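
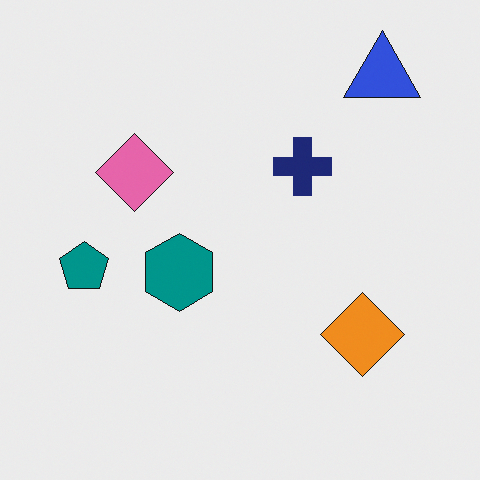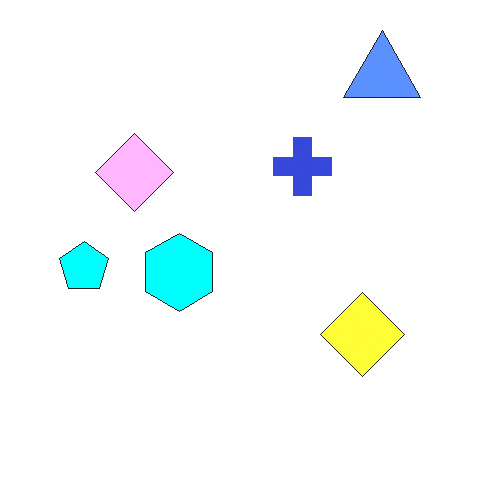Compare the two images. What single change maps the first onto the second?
It was substantially brightened.

Every pixel — background and shapes alike — is uniformly brightened.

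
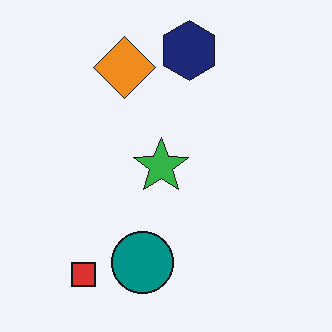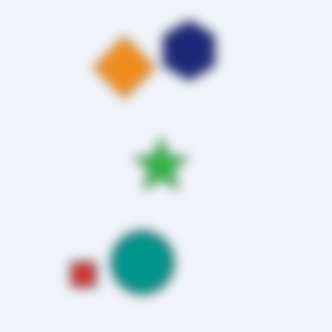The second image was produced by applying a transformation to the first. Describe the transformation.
It was heavily blurred.

Shape edges and outlines are uniformly softened across the whole image.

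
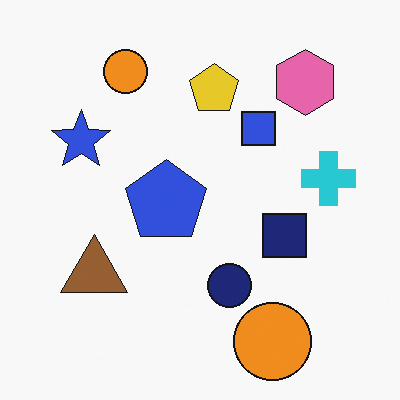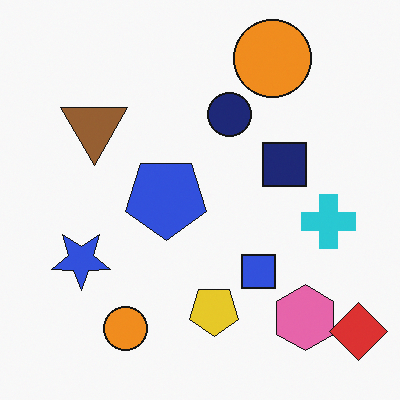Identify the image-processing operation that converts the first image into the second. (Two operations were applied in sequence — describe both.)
This is the original image flipped vertically (top ↔ bottom), then overlaid with an additional red diamond.

The pink hexagon is in the top-right of the first image and the bottom-right of the second — shapes on opposite sides of the horizontal midline have swapped in a mirror flip. A red diamond appears in the second image that is absent from the first.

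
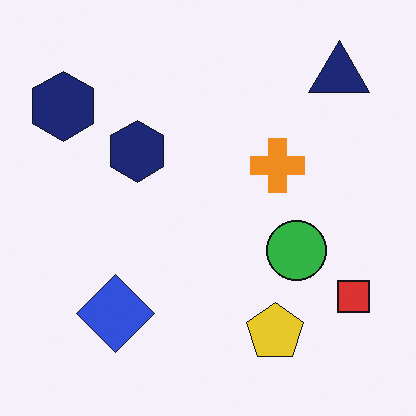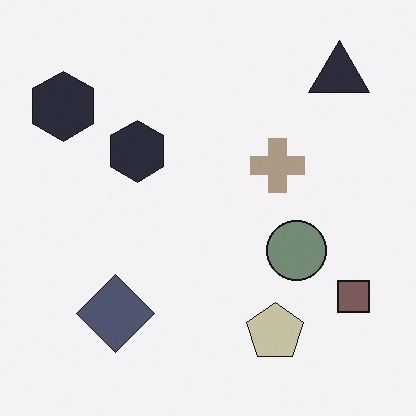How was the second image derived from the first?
This is the original image heavily desaturated.

All colors are more muted and greyish — a global saturation change.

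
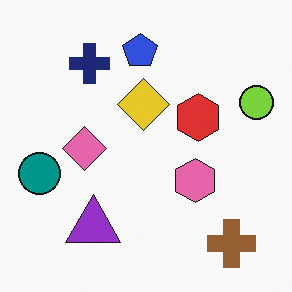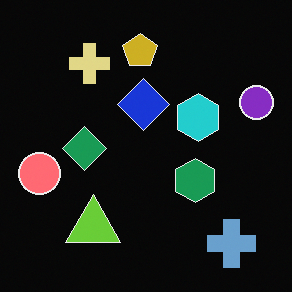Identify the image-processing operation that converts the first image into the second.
The second image is the first color-inverted (negative).

The light background has become dark and every shape's color is its complement — a photographic negative.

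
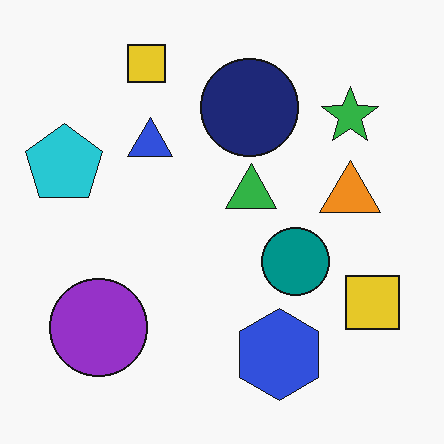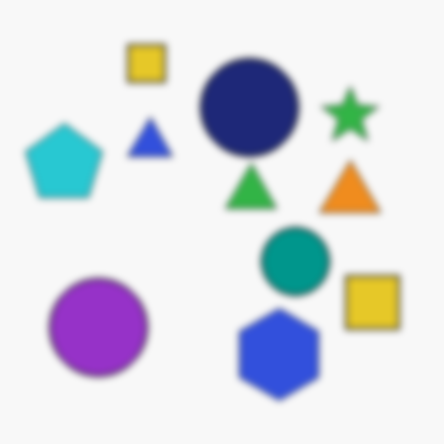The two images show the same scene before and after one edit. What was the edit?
Noticeably gaussian-blurred.

Shape edges and outlines are uniformly softened across the whole image.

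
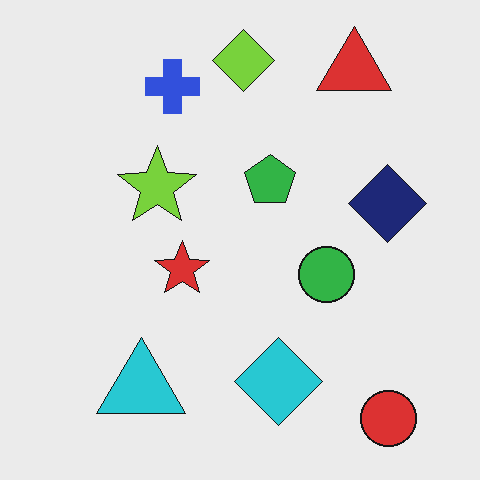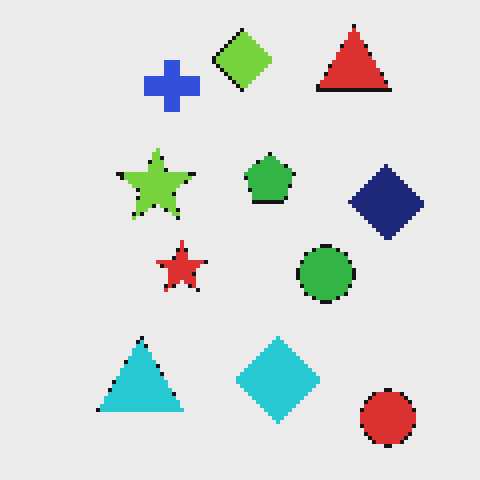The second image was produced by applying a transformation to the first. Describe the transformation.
Lightly pixelated (a mild mosaic effect).

Shapes are reduced to large square blocks; fine edges and outlines are lost — a downscale-then-upscale (mosaic) effect.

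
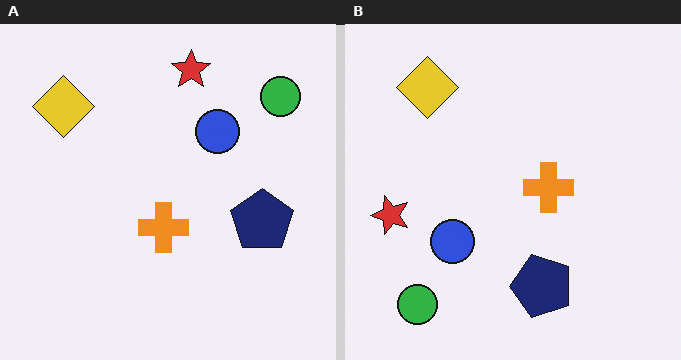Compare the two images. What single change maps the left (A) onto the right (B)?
Transposed (reflected across the top-left ↔ bottom-right diagonal).

Shapes have swapped their row and column positions — what was in the top-right is now in the bottom-left — a diagonal reflection.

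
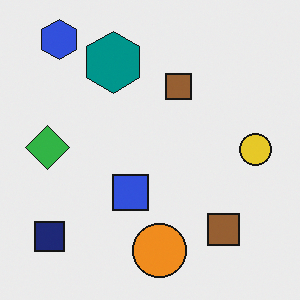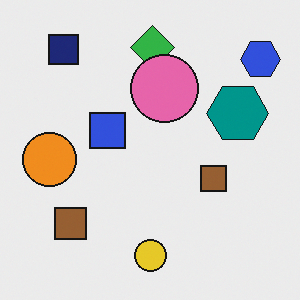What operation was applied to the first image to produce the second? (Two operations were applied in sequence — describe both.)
The second image is the first rotated 90° clockwise, then overlaid with an additional pink circle.

The blue hexagon sits in the top-left of the first image and the top-right of the second — consistent with a whole-image 90° clockwise rotation. A pink circle appears in the second image that is absent from the first.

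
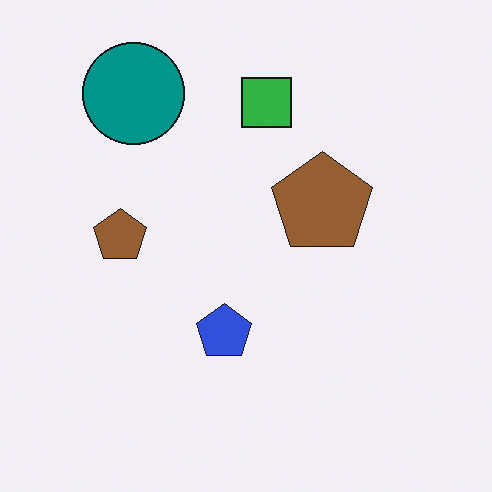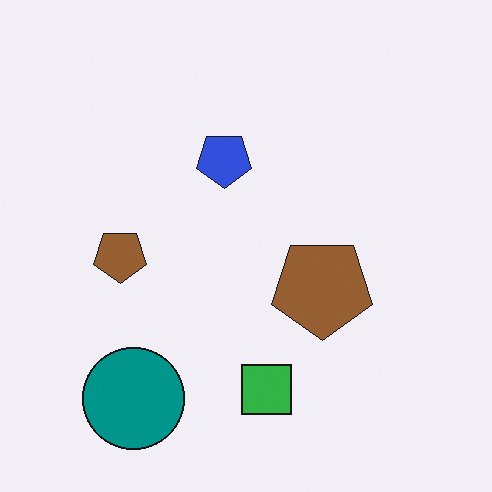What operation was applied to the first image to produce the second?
The image was flipped vertically (top ↔ bottom).

The teal circle is in the top-left of the first image and the bottom-left of the second — shapes on opposite sides of the horizontal midline have swapped in a mirror flip.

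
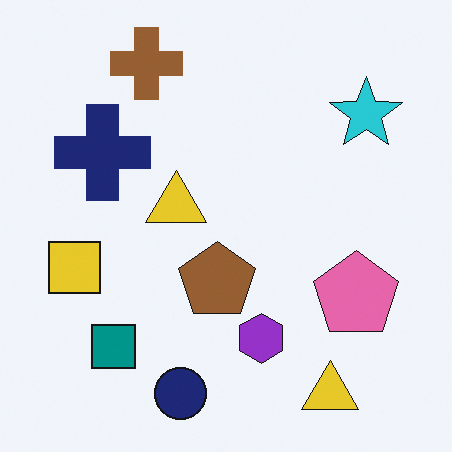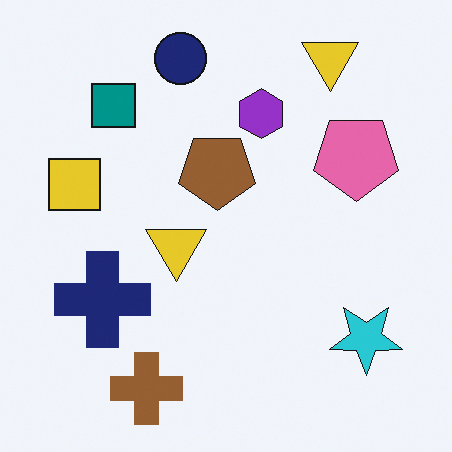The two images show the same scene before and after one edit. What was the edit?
Flipped vertically (top ↔ bottom).

The navy circle is in the bottom of the first image and the top of the second — shapes on opposite sides of the horizontal midline have swapped in a mirror flip.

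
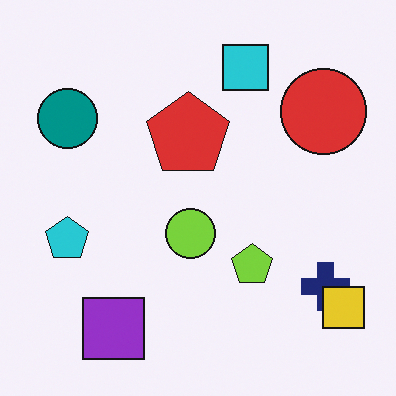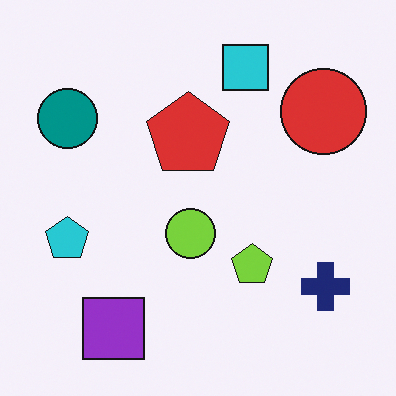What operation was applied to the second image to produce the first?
It was overlaid with an additional yellow square.

A yellow square appears in the first image that is absent from the second.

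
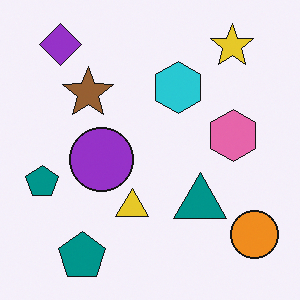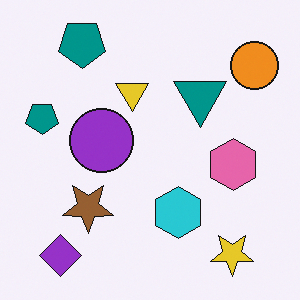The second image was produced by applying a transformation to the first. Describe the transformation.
The image was flipped vertically (top ↔ bottom).

The purple diamond is in the top-left of the first image and the bottom-left of the second — shapes on opposite sides of the horizontal midline have swapped in a mirror flip.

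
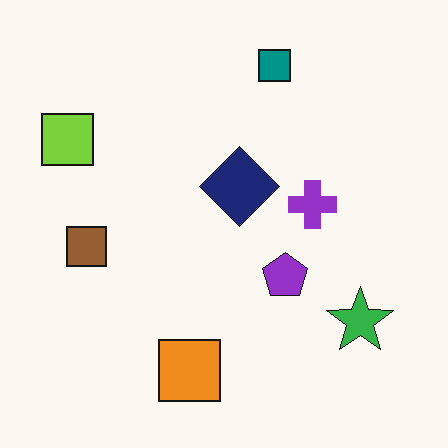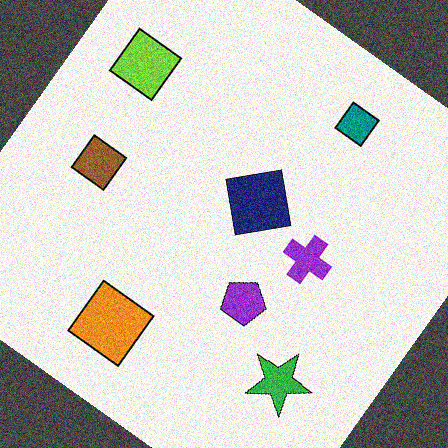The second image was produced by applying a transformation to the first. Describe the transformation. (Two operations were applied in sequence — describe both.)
Rotated clockwise by a large amount — several tens of degrees, then degraded with visible gaussian noise.

Every shape is tilted by the same angle and the image corners show triangular fill wedges — a whole-image rotation by a non-right angle. Random speckle covers the whole image, including the flat background.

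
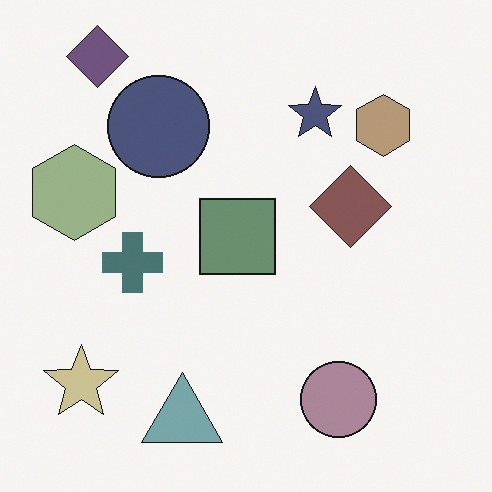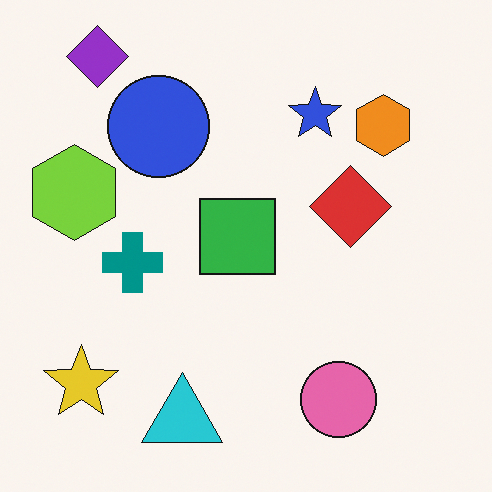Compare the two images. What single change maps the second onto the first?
The image was made much more muted (saturation change).

All colors are more muted and greyish — a global saturation change.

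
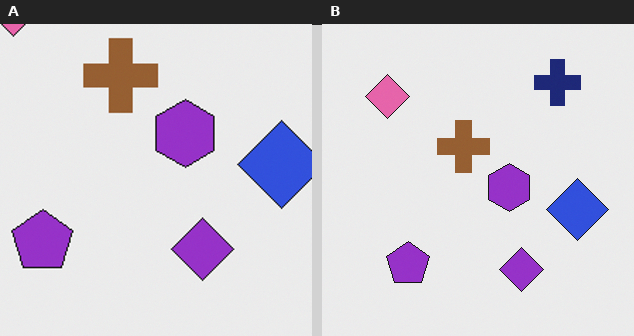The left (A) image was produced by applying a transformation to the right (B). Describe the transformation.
It was cropped to a modestly smaller region and rescaled.

The visible shapes are larger and the field of view is narrower; shapes near the original edges may be partly or wholly outside the frame — a crop-and-rescale.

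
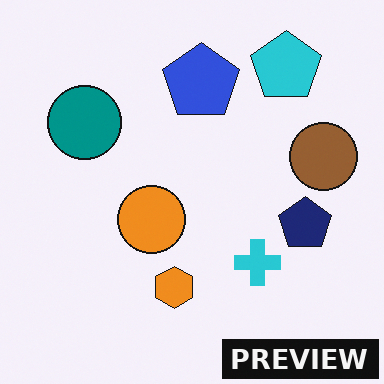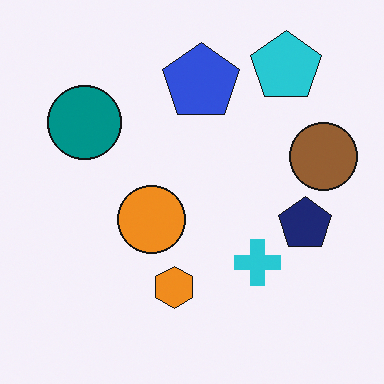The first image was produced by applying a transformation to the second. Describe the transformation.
Watermarked with the text "PREVIEW" in the lower-right corner.

A dark label reading "PREVIEW" appears in the lower-right corner.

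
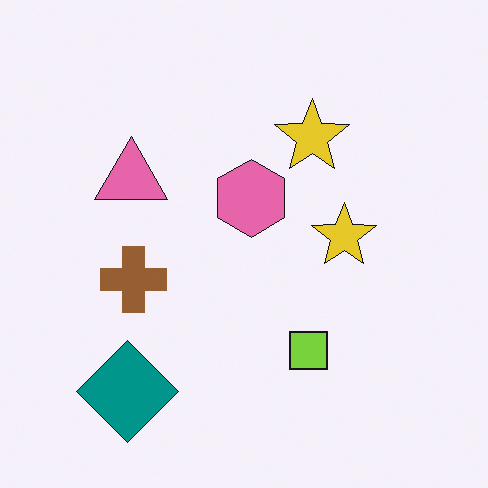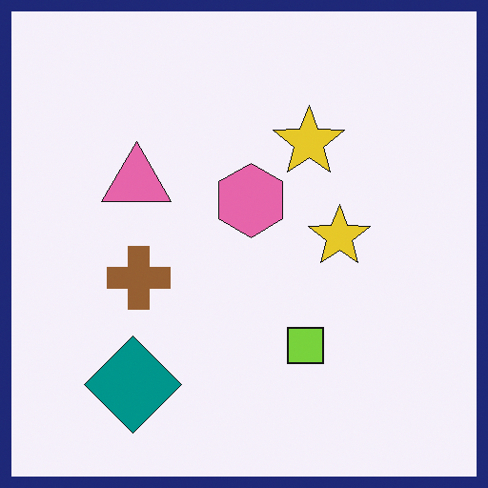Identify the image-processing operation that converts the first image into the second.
The second image is the first framed with a navy border.

A solid navy frame runs around the edge of the second image, with the content slightly shrunk inside it.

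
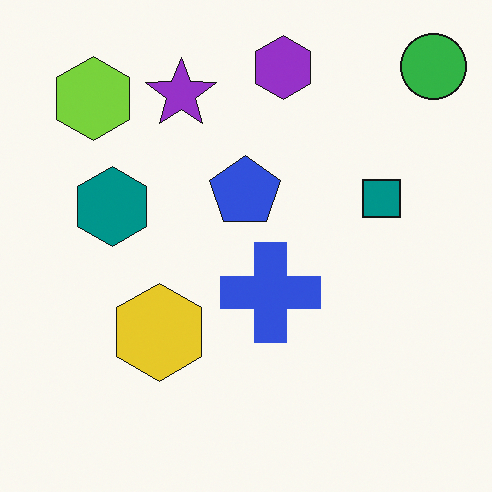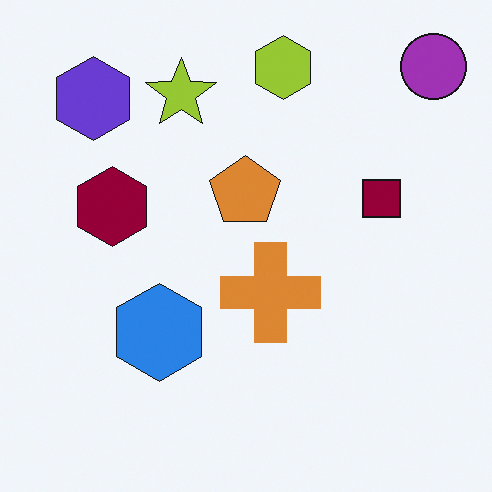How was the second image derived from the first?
The second image is the first hue-shifted by a large amount.

Every shape's color has rotated by the same amount around the hue wheel — a uniform hue shift.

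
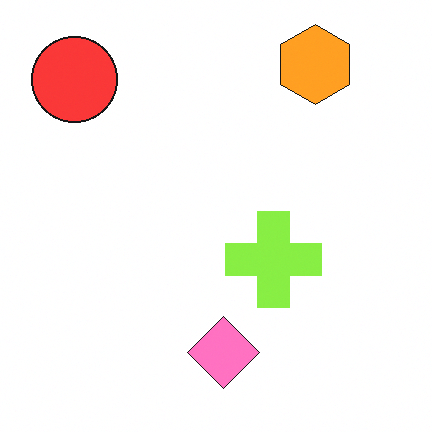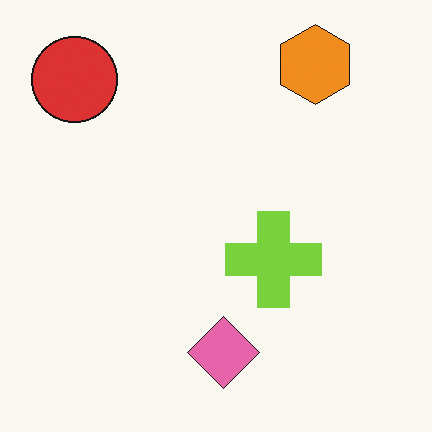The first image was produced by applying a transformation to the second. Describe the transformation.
The image was slightly brightened.

Every pixel — background and shapes alike — is uniformly brightened.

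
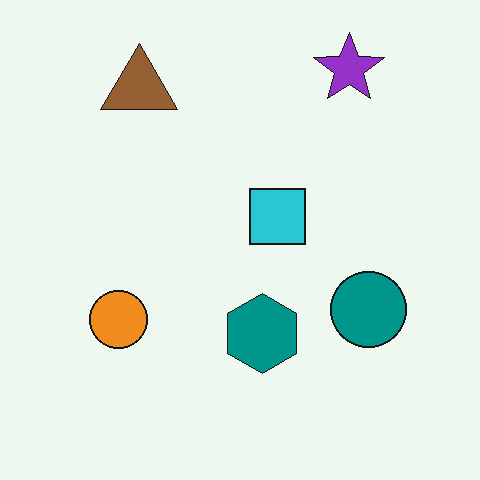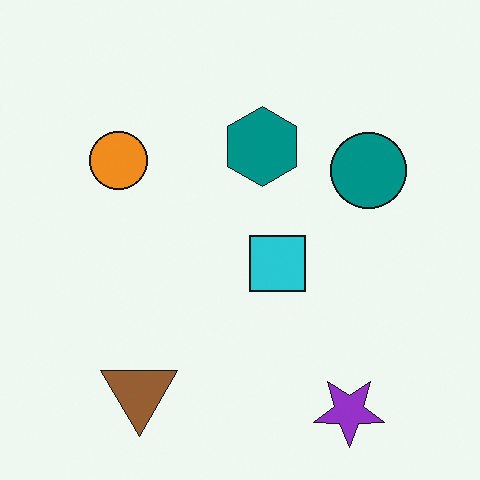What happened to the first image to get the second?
The image was flipped vertically (top ↔ bottom).

The purple star is in the top-right of the first image and the bottom-right of the second — shapes on opposite sides of the horizontal midline have swapped in a mirror flip.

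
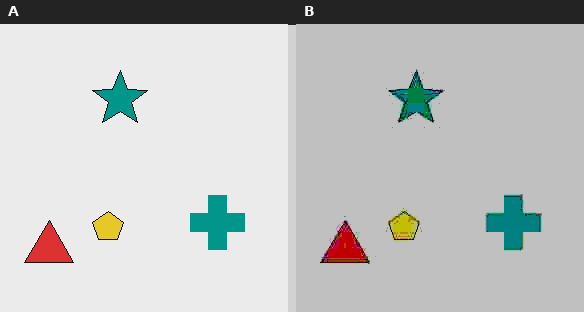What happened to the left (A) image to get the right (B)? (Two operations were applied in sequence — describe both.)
The image was heavily JPEG-compressed with obvious blocking artifacts, then aggressively posterized.

Blocky 8×8 compression artifacts appear around shape edges and the flat background shows ringing — characteristic JPEG degradation. Each flat color has snapped to a coarser quantized level — most visibly, the near-white background has dropped to a flat grey.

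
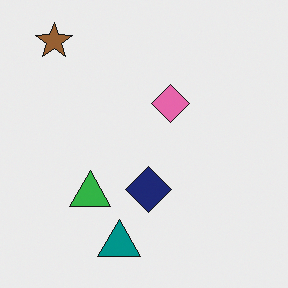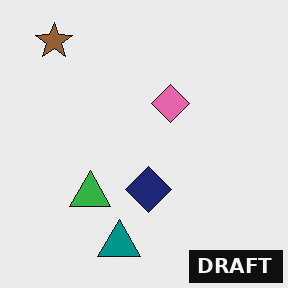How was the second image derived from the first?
It was watermarked with the text "DRAFT" in the lower-right corner.

A dark label reading "DRAFT" appears in the lower-right corner.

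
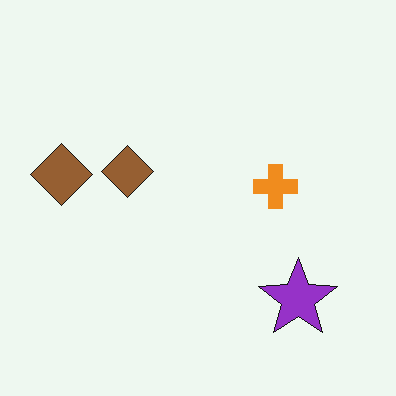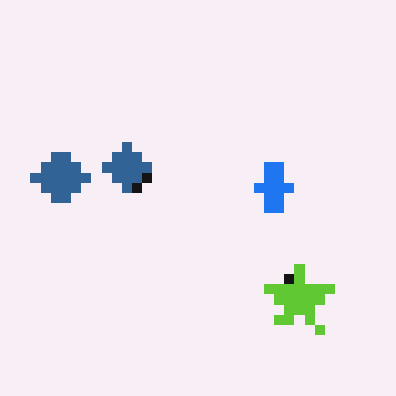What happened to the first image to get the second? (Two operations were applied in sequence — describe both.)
The transformation is: coarsely pixelated, then hue-shifted by a large amount.

Shapes are reduced to large square blocks; fine edges and outlines are lost — a downscale-then-upscale (mosaic) effect. Every shape's color has rotated by the same amount around the hue wheel — a uniform hue shift.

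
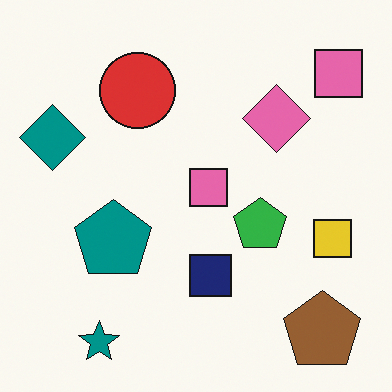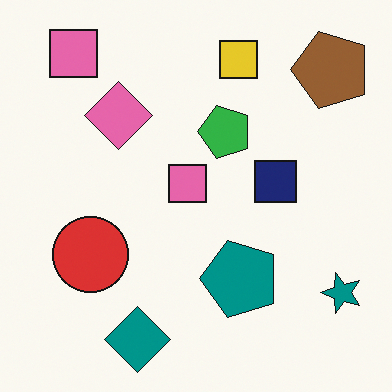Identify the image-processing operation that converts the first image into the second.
The transformation is: rotated 90° counter-clockwise.

The brown pentagon sits in the bottom-right of the first image and the top-right of the second — consistent with a whole-image 90° counter-clockwise rotation.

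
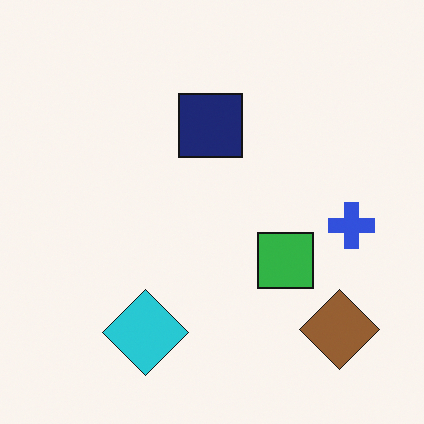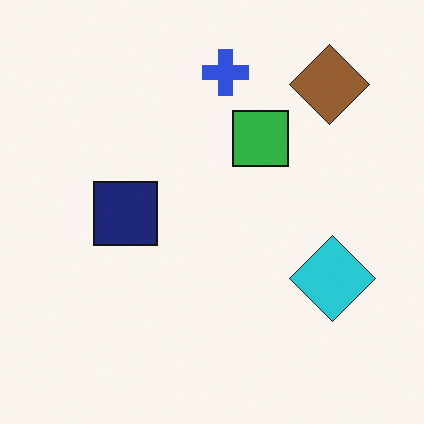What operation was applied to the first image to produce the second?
The image was rotated 90° counter-clockwise.

The brown diamond sits in the bottom-right of the first image and the top-right of the second — consistent with a whole-image 90° counter-clockwise rotation.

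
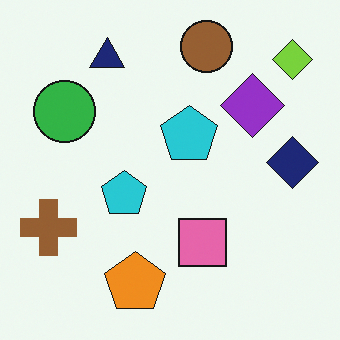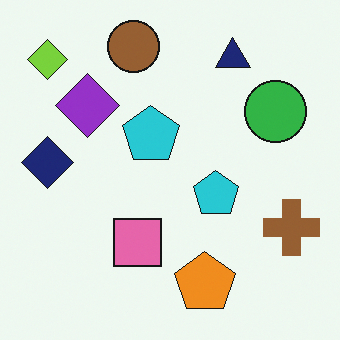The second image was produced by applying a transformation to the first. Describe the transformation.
Flipped horizontally (left ↔ right).

The brown cross is in the bottom-left of the first image and the bottom-right of the second — shapes on opposite sides of the vertical midline have swapped in a mirror flip.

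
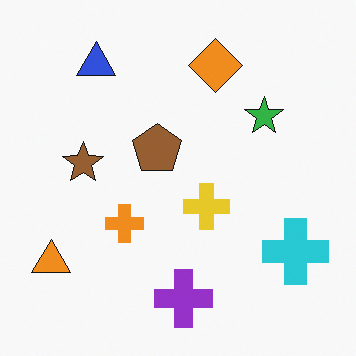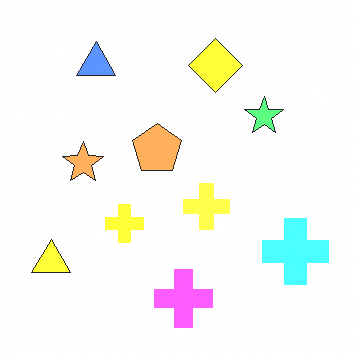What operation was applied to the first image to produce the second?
The transformation is: noticeably brightened.

Every pixel — background and shapes alike — is uniformly brightened.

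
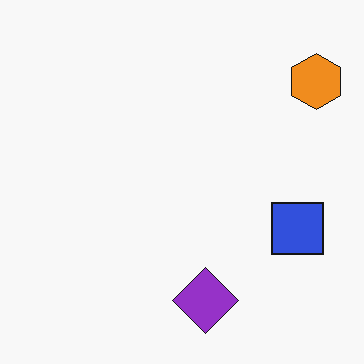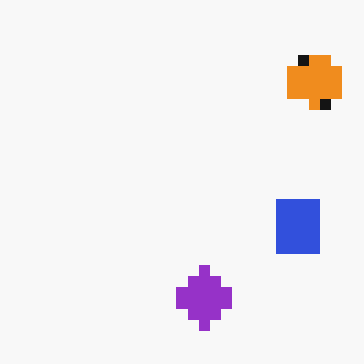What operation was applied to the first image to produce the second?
The second image is the first coarsely pixelated.

Shapes are reduced to large square blocks; fine edges and outlines are lost — a downscale-then-upscale (mosaic) effect.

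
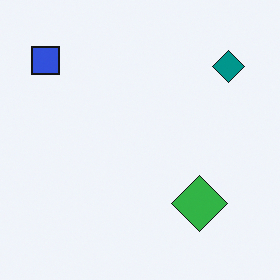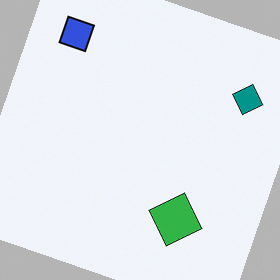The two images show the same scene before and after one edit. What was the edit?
This is the original image rotated clockwise by a clearly visible amount.

Every shape is tilted by the same angle and the image corners show triangular fill wedges — a whole-image rotation by a non-right angle.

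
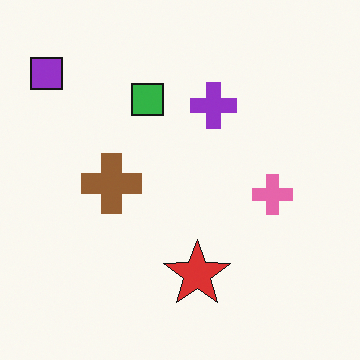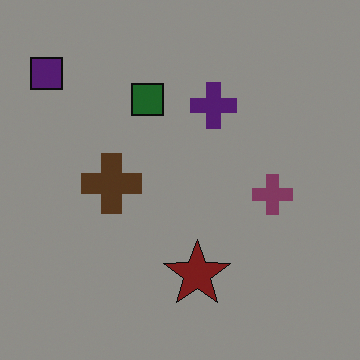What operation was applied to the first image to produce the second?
This is the original image darkened a lot.

Every pixel — background and shapes alike — is uniformly darkened.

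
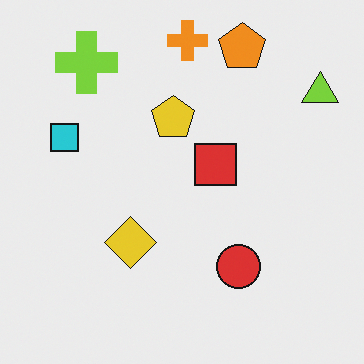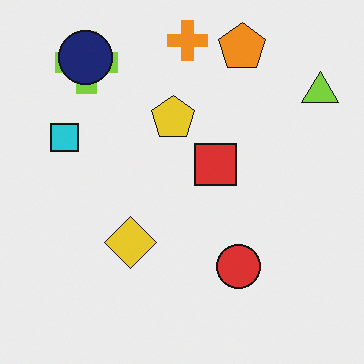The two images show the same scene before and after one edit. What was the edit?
Overlaid with an additional navy circle.

A navy circle appears in the second image that is absent from the first.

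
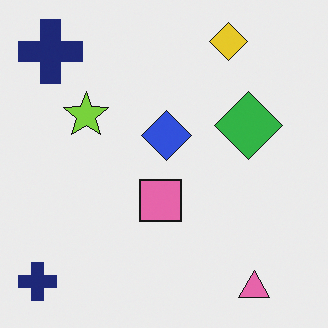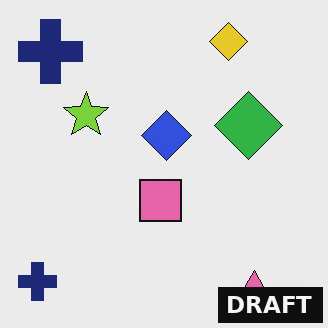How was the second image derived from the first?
The second image is the first watermarked with the text "DRAFT" in the lower-right corner.

A dark label reading "DRAFT" appears in the lower-right corner.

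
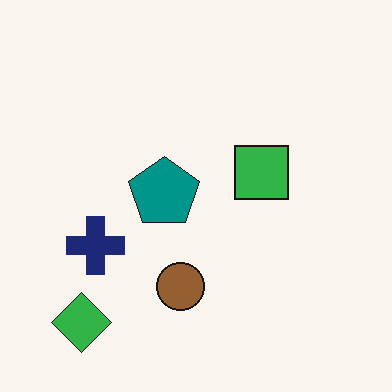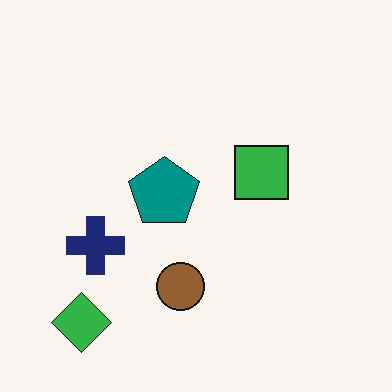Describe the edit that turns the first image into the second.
JPEG-compressed with visible artifacts.

Blocky 8×8 compression artifacts appear around shape edges and the flat background shows ringing — characteristic JPEG degradation.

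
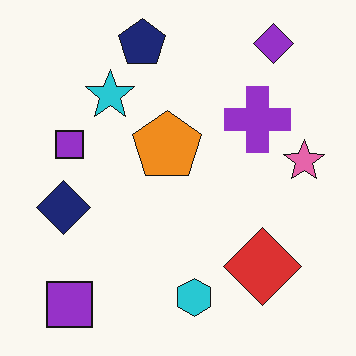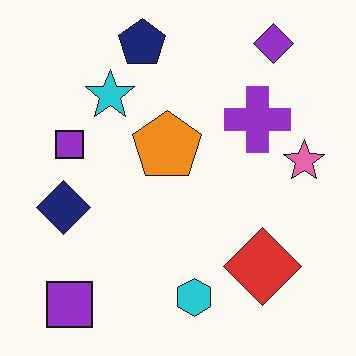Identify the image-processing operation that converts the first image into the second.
JPEG-compressed with visible artifacts.

Blocky 8×8 compression artifacts appear around shape edges and the flat background shows ringing — characteristic JPEG degradation.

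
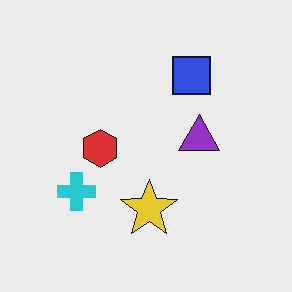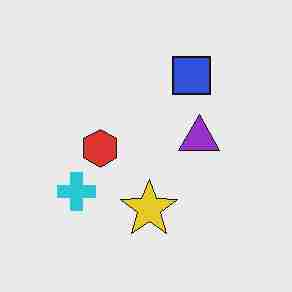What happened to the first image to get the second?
The image was degraded with heavy JPEG compression.

Blocky 8×8 compression artifacts appear around shape edges and the flat background shows ringing — characteristic JPEG degradation.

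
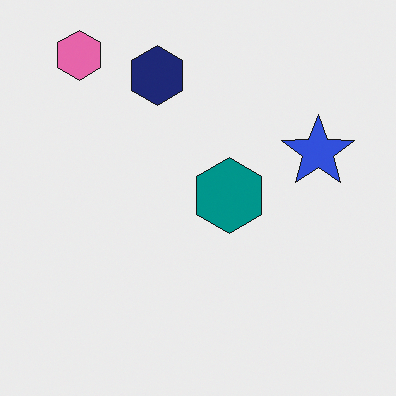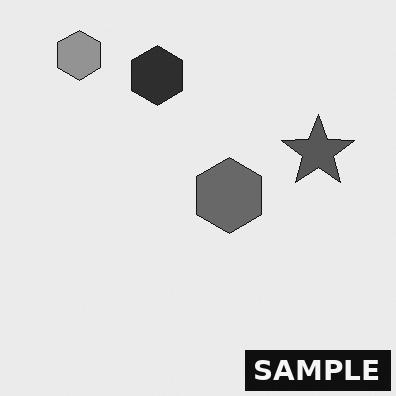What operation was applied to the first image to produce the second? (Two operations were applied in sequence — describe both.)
Converted to grayscale, then watermarked with the text "SAMPLE" in the lower-right corner.

All color is removed — every shape is now a shade of grey. A dark label reading "SAMPLE" appears in the lower-right corner.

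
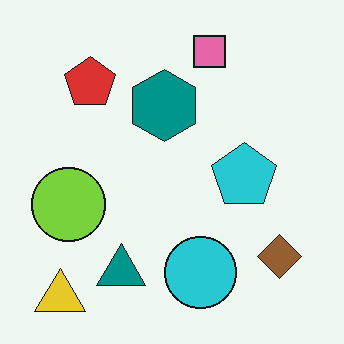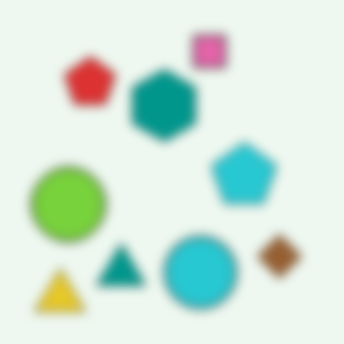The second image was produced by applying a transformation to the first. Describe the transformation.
The second image is the first heavily blurred.

Shape edges and outlines are uniformly softened across the whole image.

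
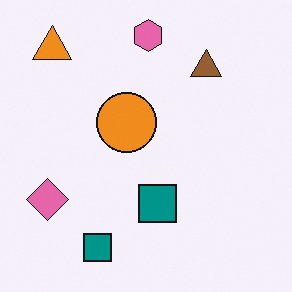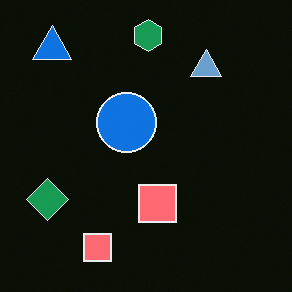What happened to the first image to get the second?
The transformation is: color-inverted (negative).

The light background has become dark and every shape's color is its complement — a photographic negative.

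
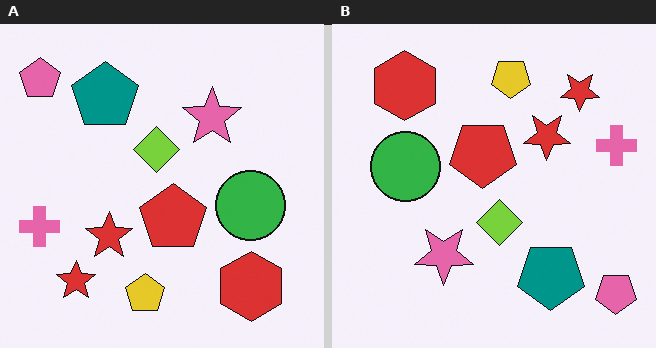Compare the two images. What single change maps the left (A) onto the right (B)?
Rotated 180°.

The pink pentagon sits in the top-left of the left (A) image and the bottom-right of the right (B) — consistent with a whole-image 180° rotation.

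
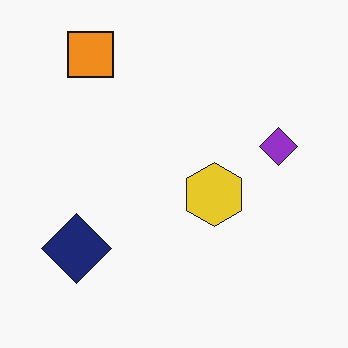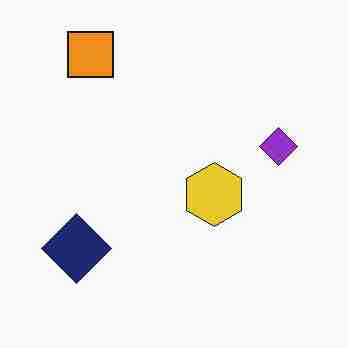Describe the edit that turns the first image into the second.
This is the original image degraded with heavy JPEG compression.

Blocky 8×8 compression artifacts appear around shape edges and the flat background shows ringing — characteristic JPEG degradation.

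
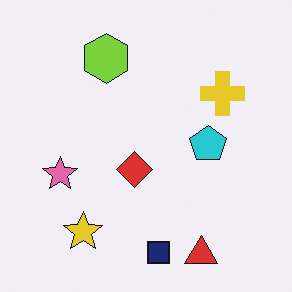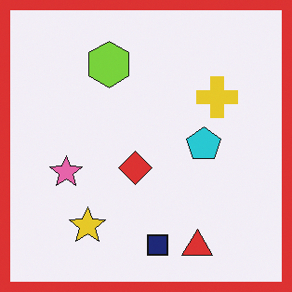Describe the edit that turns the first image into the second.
This is the original image framed with a red border.

A solid red frame runs around the edge of the second image, with the content slightly shrunk inside it.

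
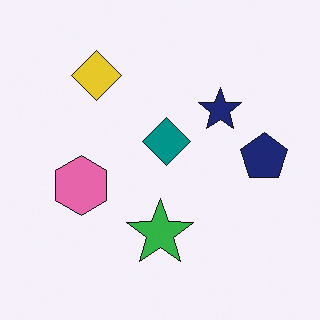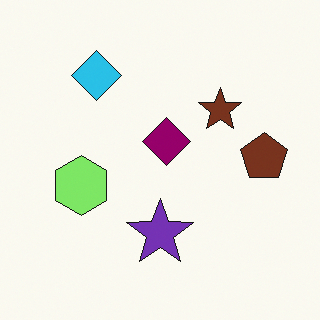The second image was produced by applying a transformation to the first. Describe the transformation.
It was hue-shifted noticeably.

Every shape's color has rotated by the same amount around the hue wheel — a uniform hue shift.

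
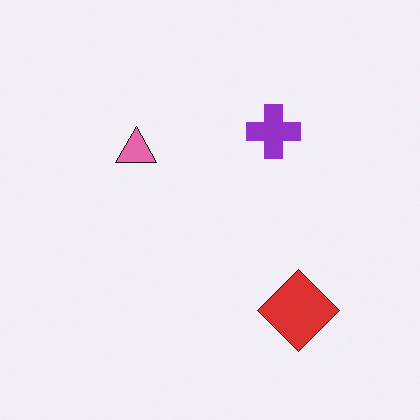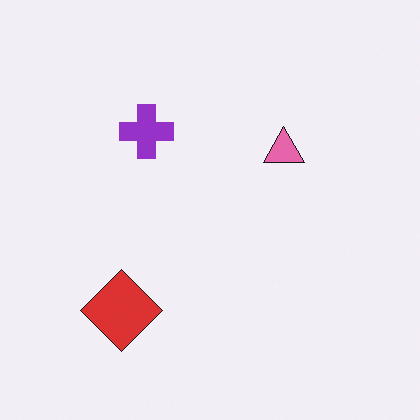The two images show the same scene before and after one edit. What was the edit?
It was flipped horizontally (left ↔ right).

The red diamond is in the bottom-right of the first image and the bottom-left of the second — shapes on opposite sides of the vertical midline have swapped in a mirror flip.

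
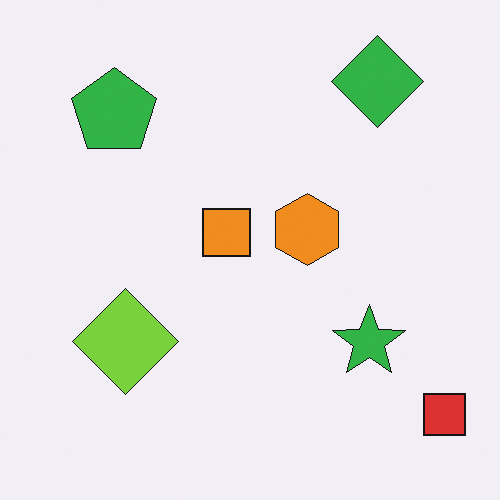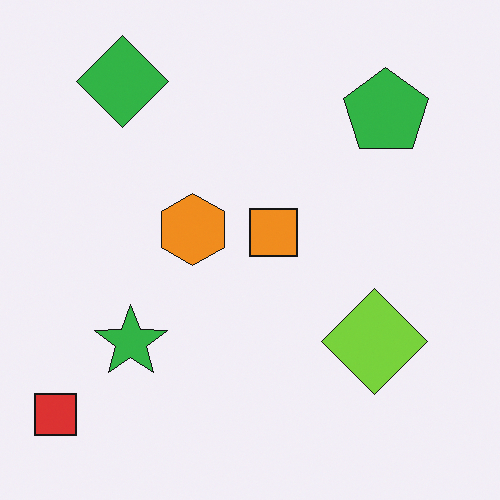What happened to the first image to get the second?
The image was flipped horizontally (left ↔ right).

The red square is in the bottom-right of the first image and the bottom-left of the second — shapes on opposite sides of the vertical midline have swapped in a mirror flip.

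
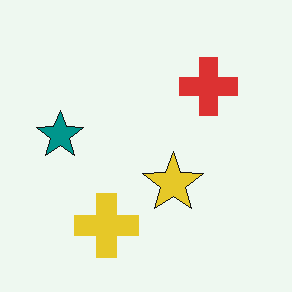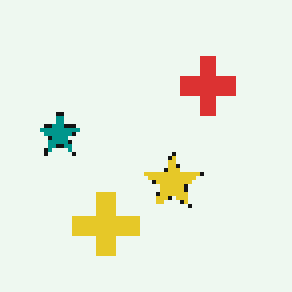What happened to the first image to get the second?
The second image is the first lightly pixelated (a mild mosaic effect).

Shapes are reduced to large square blocks; fine edges and outlines are lost — a downscale-then-upscale (mosaic) effect.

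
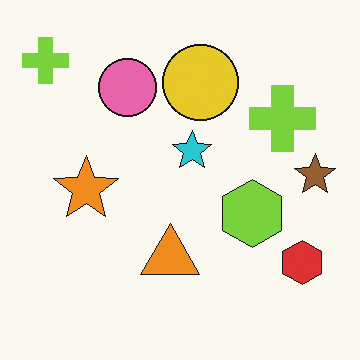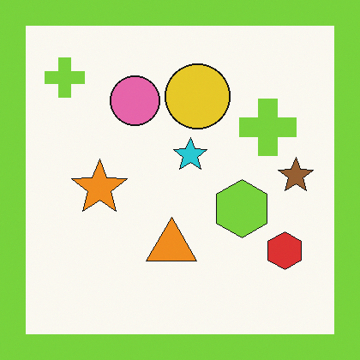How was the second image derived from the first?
It was framed with a lime border.

A solid lime frame runs around the edge of the second image, with the content slightly shrunk inside it.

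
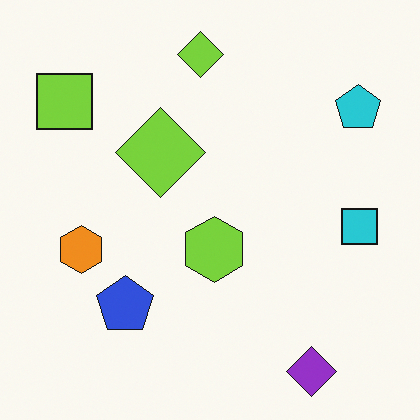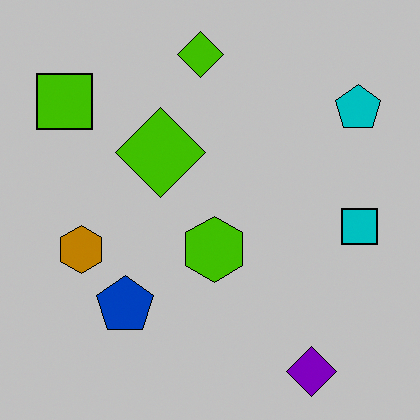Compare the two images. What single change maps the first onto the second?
This is the original image aggressively posterized.

Each flat color has snapped to a coarser quantized level — most visibly, the near-white background has dropped to a flat grey.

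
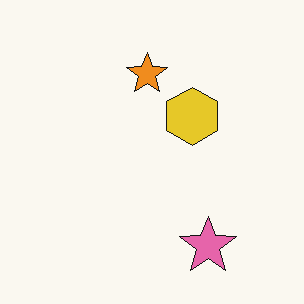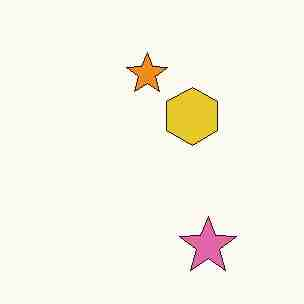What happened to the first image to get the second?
The second image is the first degraded with heavy JPEG compression.

Blocky 8×8 compression artifacts appear around shape edges and the flat background shows ringing — characteristic JPEG degradation.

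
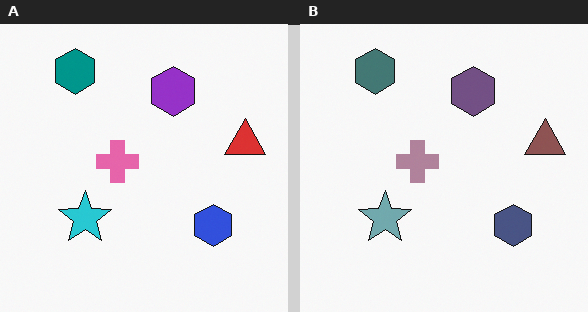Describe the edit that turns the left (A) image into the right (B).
The right (B) image is the left (A) heavily desaturated.

All colors are more muted and greyish — a global saturation change.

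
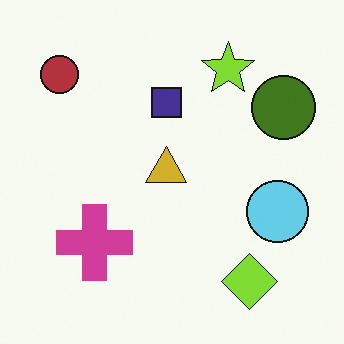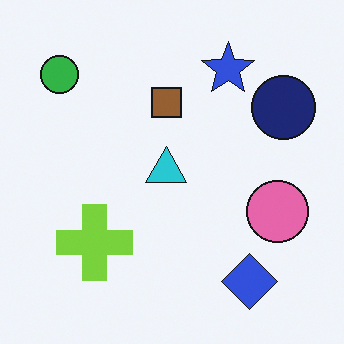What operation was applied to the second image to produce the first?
This is the original image hue-shifted through roughly half the color wheel.

Every shape's color has rotated by the same amount around the hue wheel — a uniform hue shift.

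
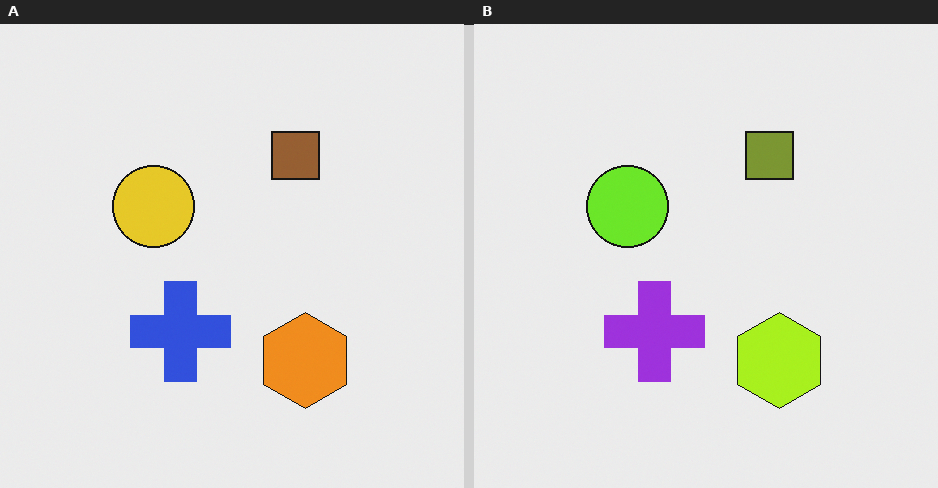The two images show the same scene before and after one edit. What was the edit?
Hue-shifted slightly.

Every shape's color has rotated by the same amount around the hue wheel — a uniform hue shift.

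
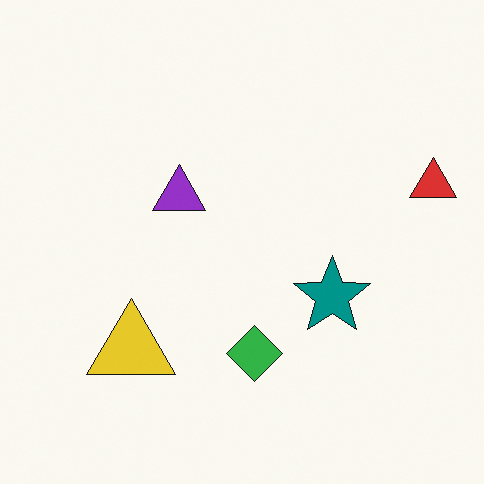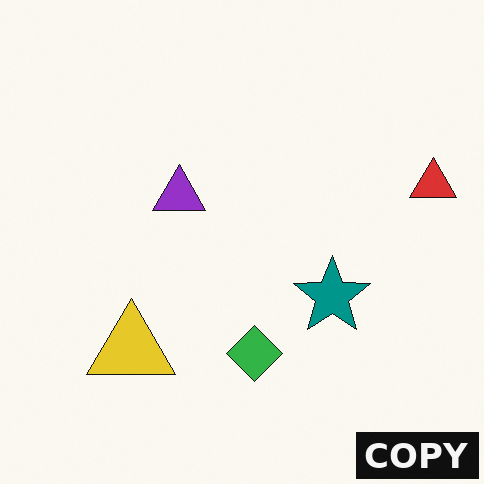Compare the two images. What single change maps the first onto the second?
It was watermarked with the text "COPY" in the lower-right corner.

A dark label reading "COPY" appears in the lower-right corner.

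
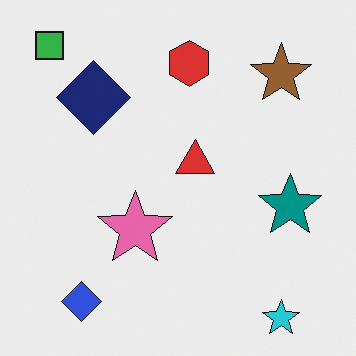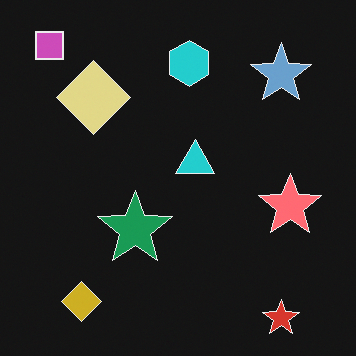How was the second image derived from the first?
This is the original image color-inverted (negative).

The light background has become dark and every shape's color is its complement — a photographic negative.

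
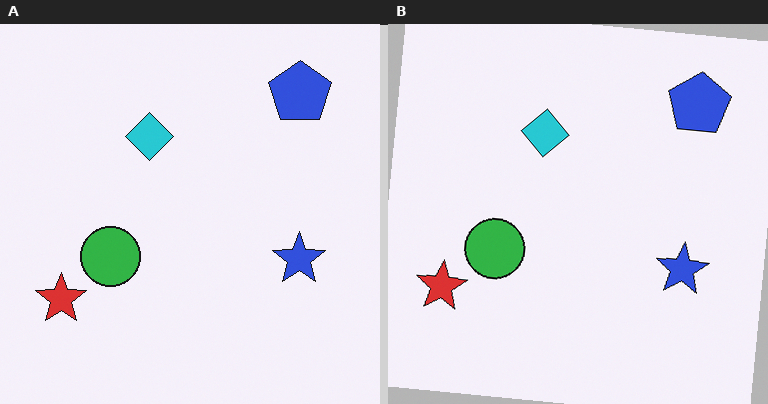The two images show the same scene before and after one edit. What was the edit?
The right (B) image is the left (A) rotated clockwise by a few degrees.

Every shape is tilted by the same angle and the image corners show triangular fill wedges — a whole-image rotation by a non-right angle.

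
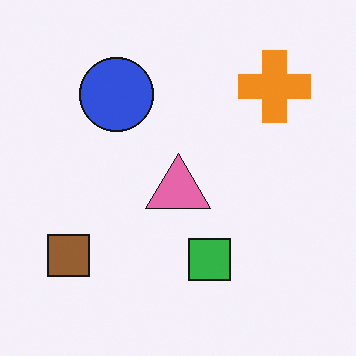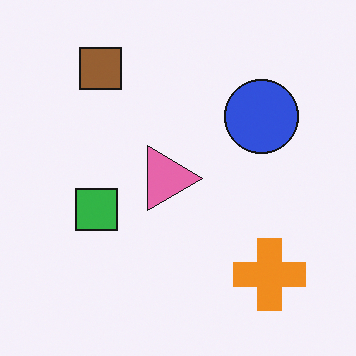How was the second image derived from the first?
This is the original image rotated 90° clockwise.

The brown square sits in the bottom-left of the first image and the top-left of the second — consistent with a whole-image 90° clockwise rotation.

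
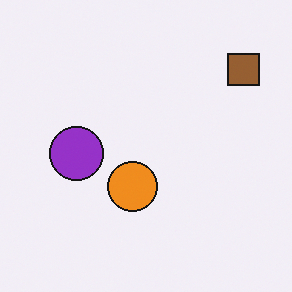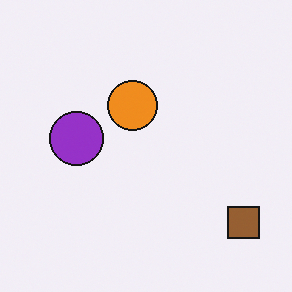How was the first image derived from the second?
This is the original image flipped vertically (top ↔ bottom).

The brown square is in the bottom-right of the second image and the top-right of the first — shapes on opposite sides of the horizontal midline have swapped in a mirror flip.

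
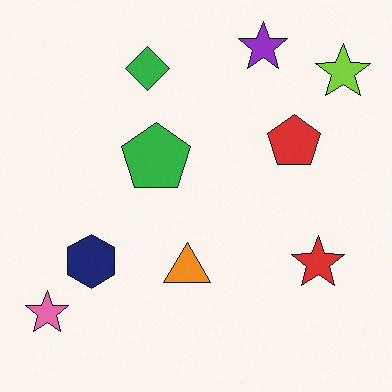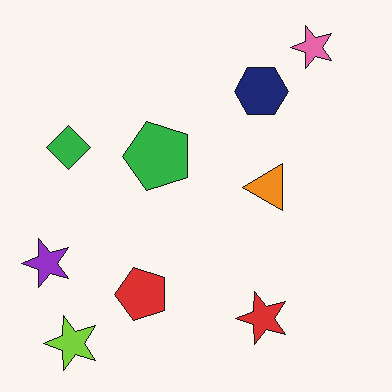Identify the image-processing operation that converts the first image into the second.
Transposed (reflected across the top-left ↔ bottom-right diagonal).

Shapes have swapped their row and column positions — what was in the top-right is now in the bottom-left — a diagonal reflection.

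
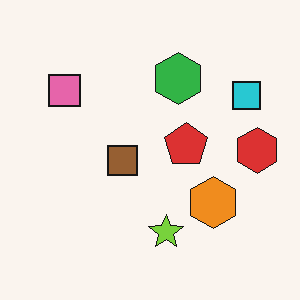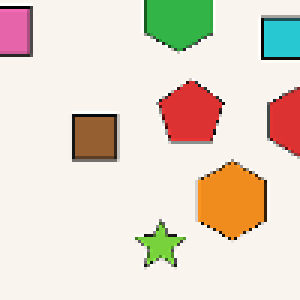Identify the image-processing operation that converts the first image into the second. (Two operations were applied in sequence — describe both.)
The image was cropped slightly and scaled back up, then mildly pixelated.

The visible shapes are larger and the field of view is narrower; shapes near the original edges may be partly or wholly outside the frame — a crop-and-rescale. Shapes are reduced to large square blocks; fine edges and outlines are lost — a downscale-then-upscale (mosaic) effect.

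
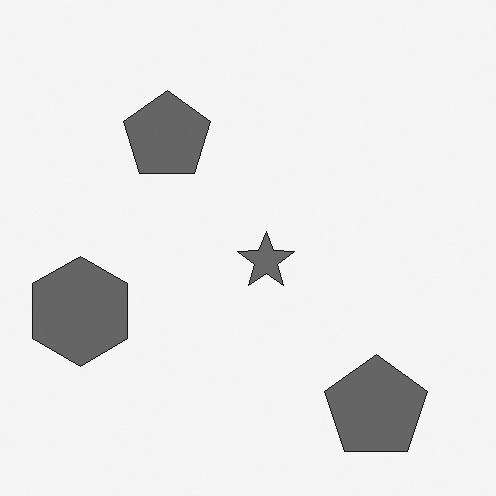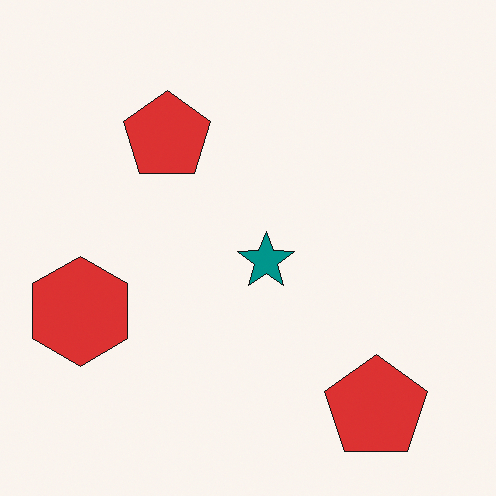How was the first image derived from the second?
It was converted to grayscale.

All color is removed — every shape is now a shade of grey.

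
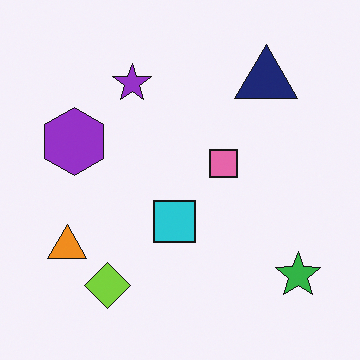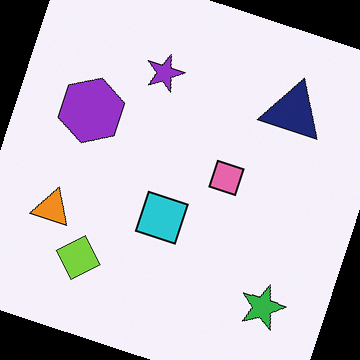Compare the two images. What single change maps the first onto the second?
Rotated clockwise by a moderate amount.

Every shape is tilted by the same angle and the image corners show triangular fill wedges — a whole-image rotation by a non-right angle.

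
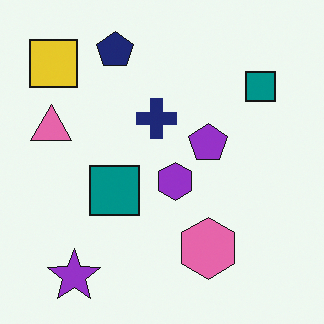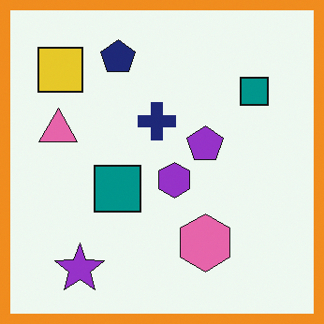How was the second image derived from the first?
This is the original image framed with a orange border.

A solid orange frame runs around the edge of the second image, with the content slightly shrunk inside it.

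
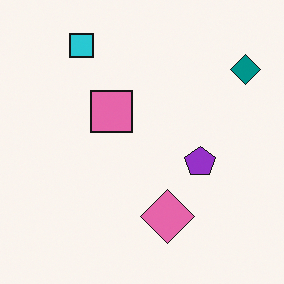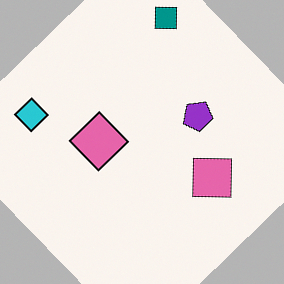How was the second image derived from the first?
This is the original image rotated counter-clockwise by a large amount — several tens of degrees.

Every shape is tilted by the same angle and the image corners show triangular fill wedges — a whole-image rotation by a non-right angle.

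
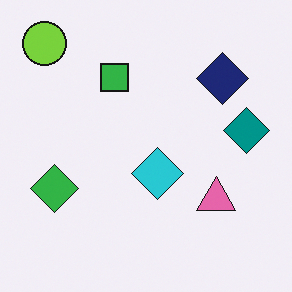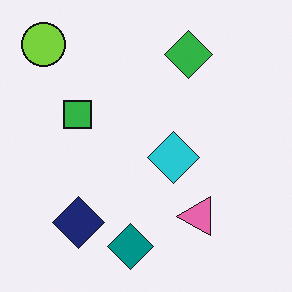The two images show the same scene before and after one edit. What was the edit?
Transposed (reflected across the top-left ↔ bottom-right diagonal).

Shapes have swapped their row and column positions — what was in the top-right is now in the bottom-left — a diagonal reflection.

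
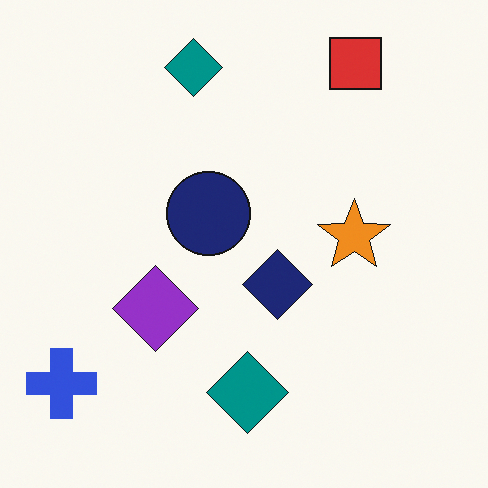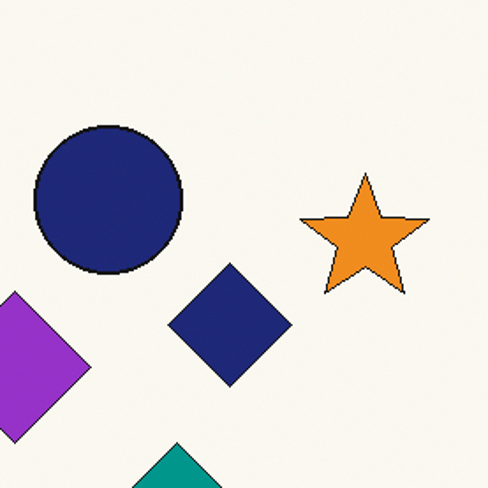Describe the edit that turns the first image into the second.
The transformation is: cropped to a noticeably smaller region and rescaled.

The visible shapes are larger and the field of view is narrower; shapes near the original edges may be partly or wholly outside the frame — a crop-and-rescale.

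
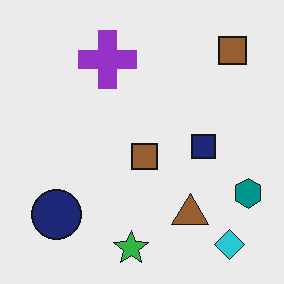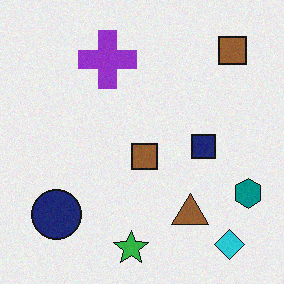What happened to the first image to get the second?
The second image is the first degraded with light additive noise.

Random speckle covers the whole image, including the flat background.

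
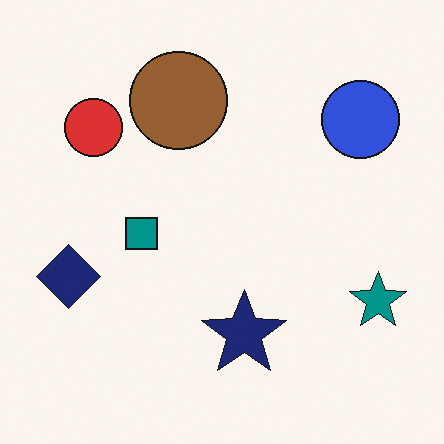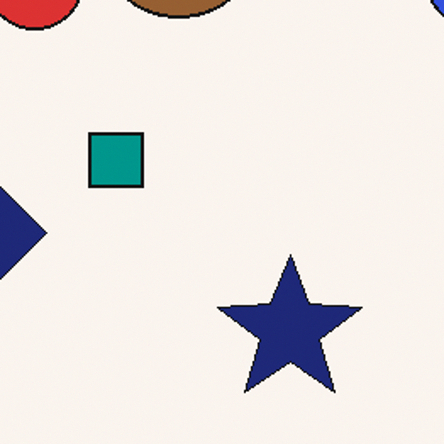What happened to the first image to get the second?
It was cropped tightly and scaled back up.

The visible shapes are larger and the field of view is narrower; shapes near the original edges may be partly or wholly outside the frame — a crop-and-rescale.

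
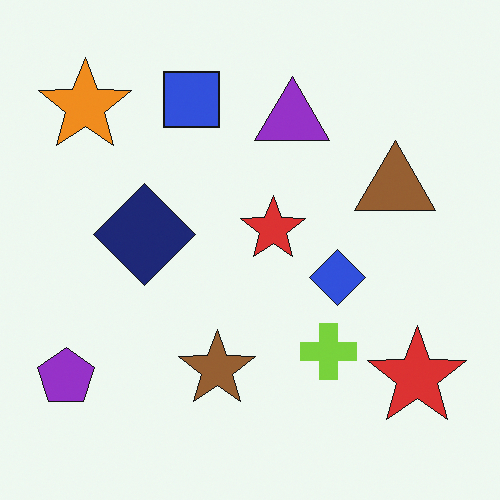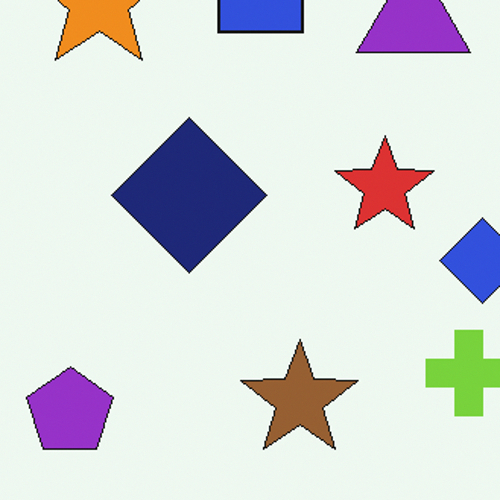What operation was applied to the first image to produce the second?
Cropped to a modestly smaller region and rescaled.

The visible shapes are larger and the field of view is narrower; shapes near the original edges may be partly or wholly outside the frame — a crop-and-rescale.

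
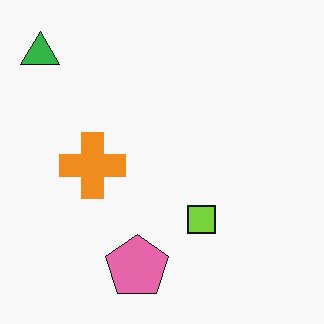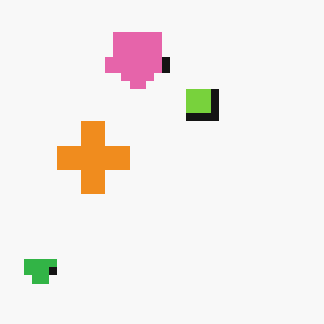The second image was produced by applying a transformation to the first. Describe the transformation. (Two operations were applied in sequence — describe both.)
Flipped vertically (top ↔ bottom), then moderately pixelated.

The green triangle is in the top-left of the first image and the bottom-left of the second — shapes on opposite sides of the horizontal midline have swapped in a mirror flip. Shapes are reduced to large square blocks; fine edges and outlines are lost — a downscale-then-upscale (mosaic) effect.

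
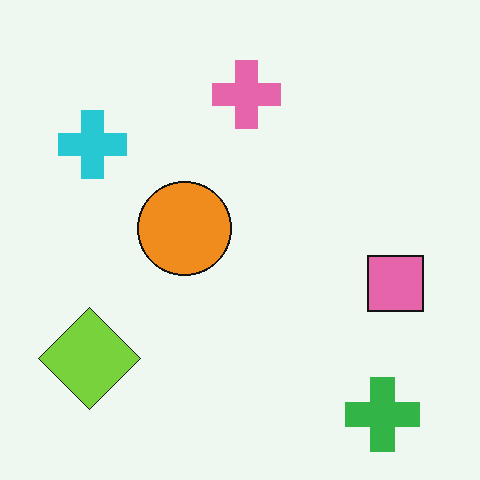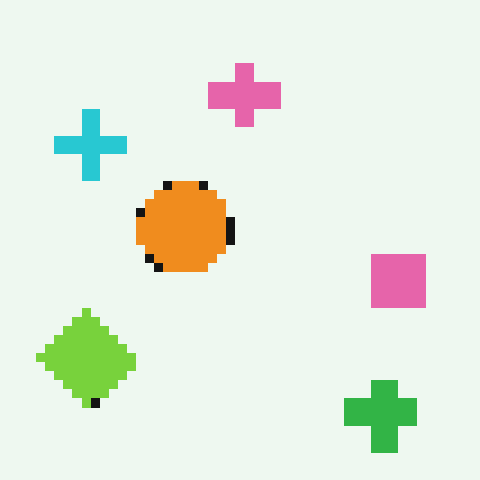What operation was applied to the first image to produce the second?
This is the original image heavily pixelated into large blocks.

Shapes are reduced to large square blocks; fine edges and outlines are lost — a downscale-then-upscale (mosaic) effect.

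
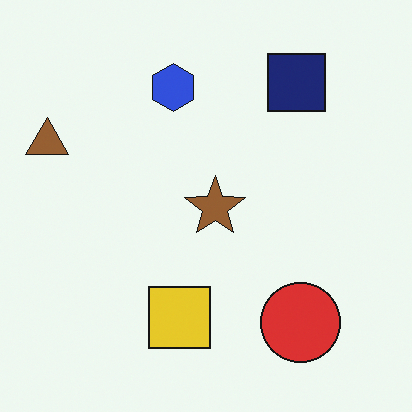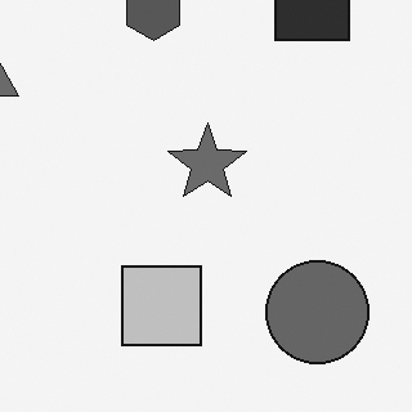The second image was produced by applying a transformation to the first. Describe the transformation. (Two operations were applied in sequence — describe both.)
The second image is the first converted to grayscale, then cropped slightly and scaled back up.

All color is removed — every shape is now a shade of grey. The visible shapes are larger and the field of view is narrower; shapes near the original edges may be partly or wholly outside the frame — a crop-and-rescale.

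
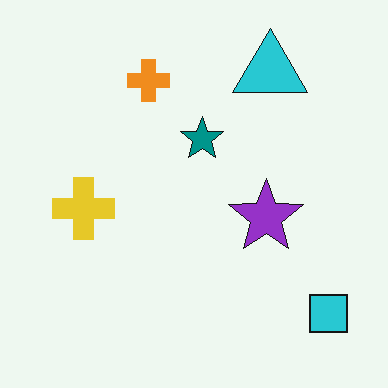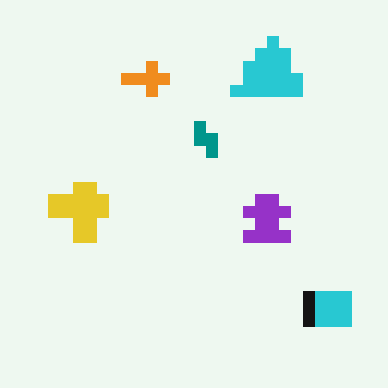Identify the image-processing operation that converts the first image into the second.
Coarsely pixelated.

Shapes are reduced to large square blocks; fine edges and outlines are lost — a downscale-then-upscale (mosaic) effect.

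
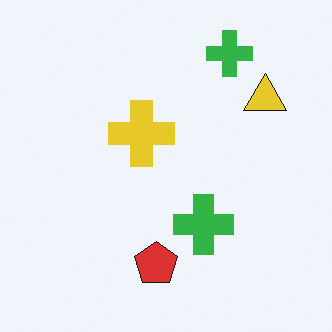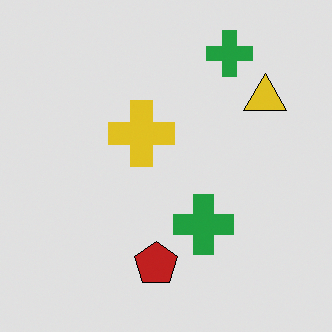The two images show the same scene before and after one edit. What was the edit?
It was posterized to a reduced palette.

Each flat color has snapped to a coarser quantized level — most visibly, the near-white background has dropped to a flat grey.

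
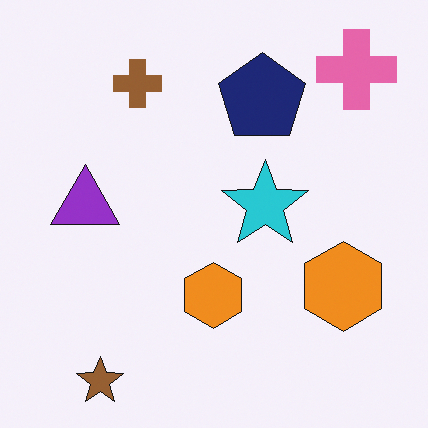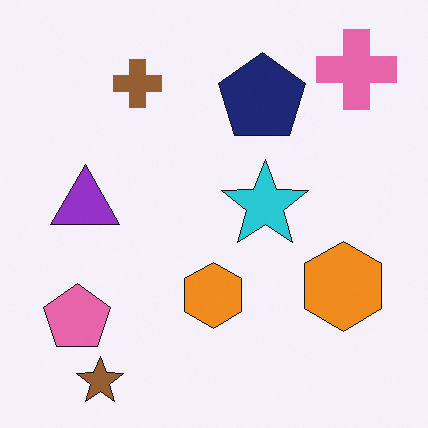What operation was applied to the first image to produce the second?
The image was overlaid with an additional pink pentagon.

A pink pentagon appears in the second image that is absent from the first.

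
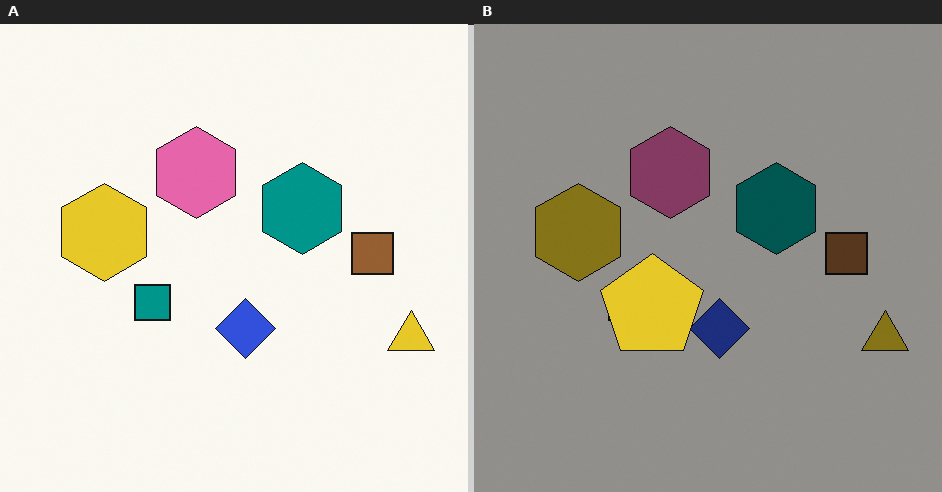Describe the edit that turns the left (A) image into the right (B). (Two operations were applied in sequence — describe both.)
Substantially darkened, then overlaid with an additional yellow pentagon.

Every pixel — background and shapes alike — is uniformly darkened. A yellow pentagon appears in the right (B) image that is absent from the left (A).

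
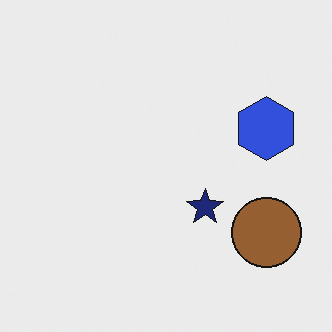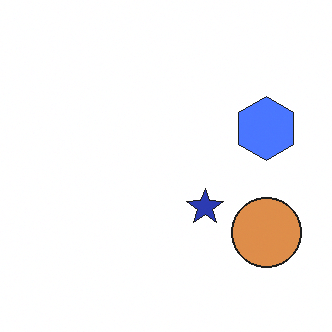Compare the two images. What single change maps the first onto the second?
The transformation is: substantially brightened.

Every pixel — background and shapes alike — is uniformly brightened.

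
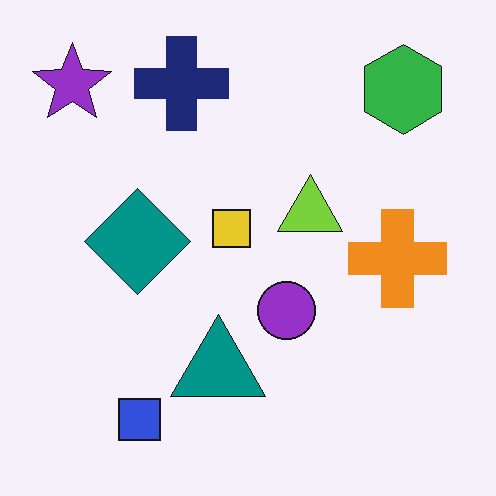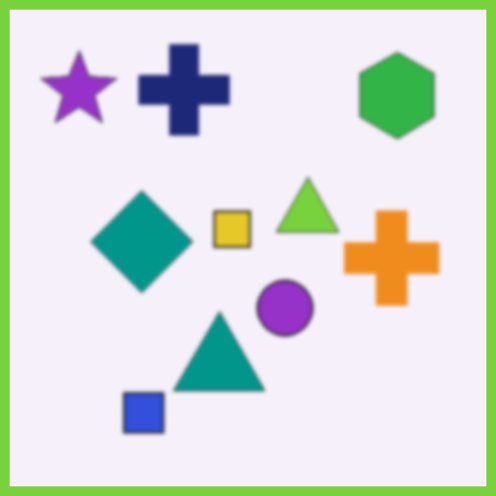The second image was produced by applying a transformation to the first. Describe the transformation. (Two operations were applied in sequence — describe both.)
Lightly blurred, then framed with a lime border.

Shape edges and outlines are uniformly softened across the whole image. A solid lime frame runs around the edge of the second image, with the content slightly shrunk inside it.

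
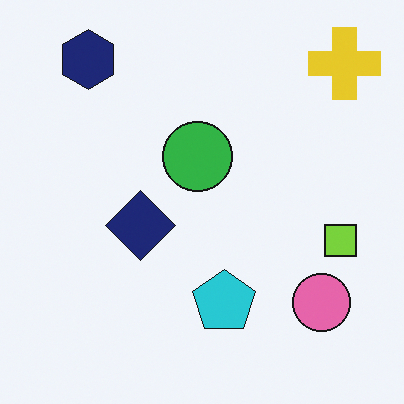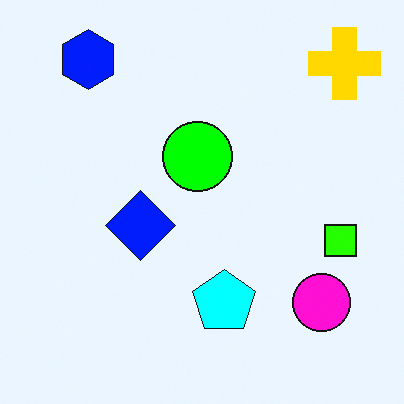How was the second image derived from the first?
The second image is the first heavily oversaturated.

All colors are more vivid — a global saturation change.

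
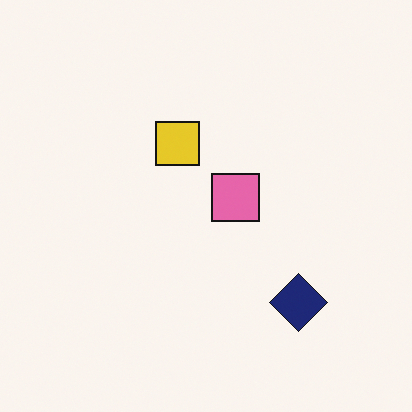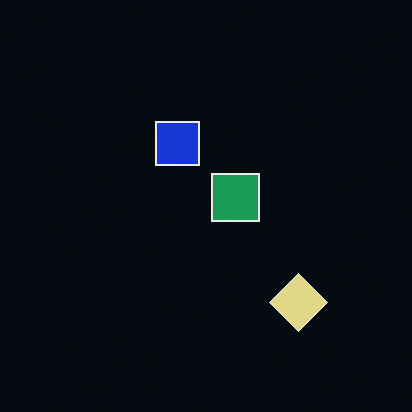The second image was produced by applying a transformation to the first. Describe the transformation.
The transformation is: color-inverted (negative).

The light background has become dark and every shape's color is its complement — a photographic negative.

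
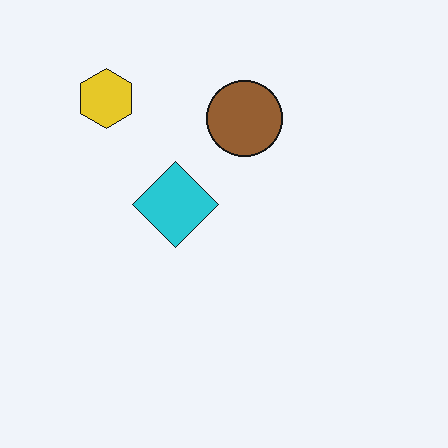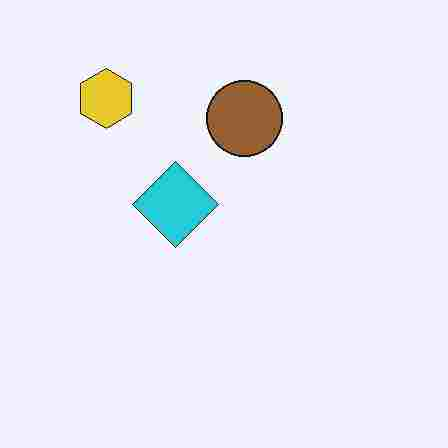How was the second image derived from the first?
The transformation is: heavily JPEG-compressed with obvious blocking artifacts.

Blocky 8×8 compression artifacts appear around shape edges and the flat background shows ringing — characteristic JPEG degradation.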